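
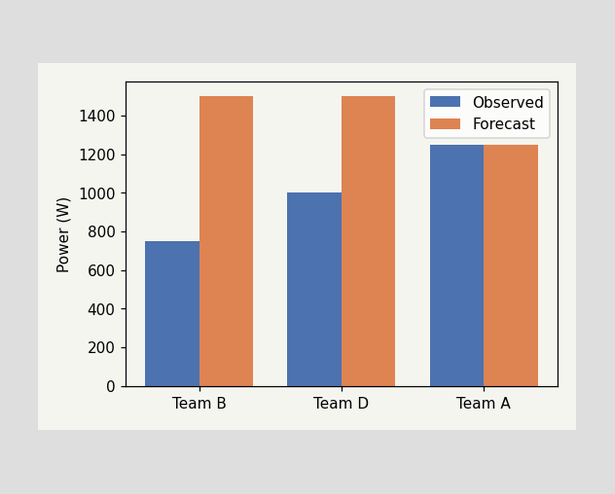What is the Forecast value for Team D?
The Forecast bar at Team D reaches 1500W on the y-axis.

1500W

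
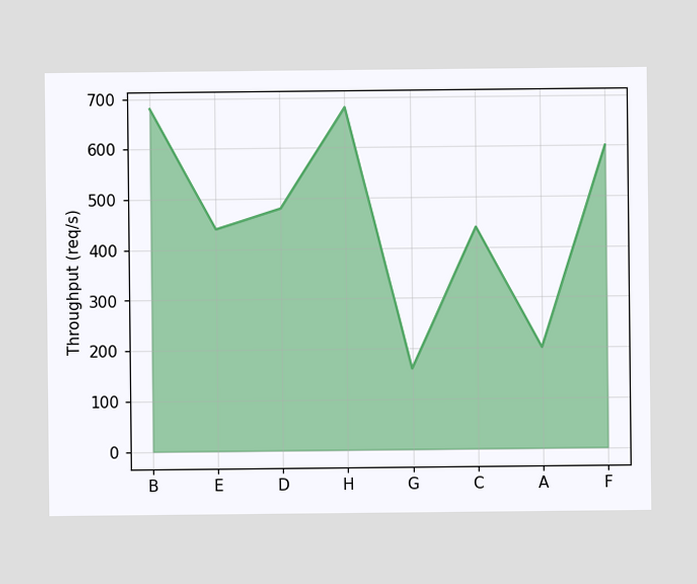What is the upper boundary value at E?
At E the upper boundary is at 440req/s.

440req/s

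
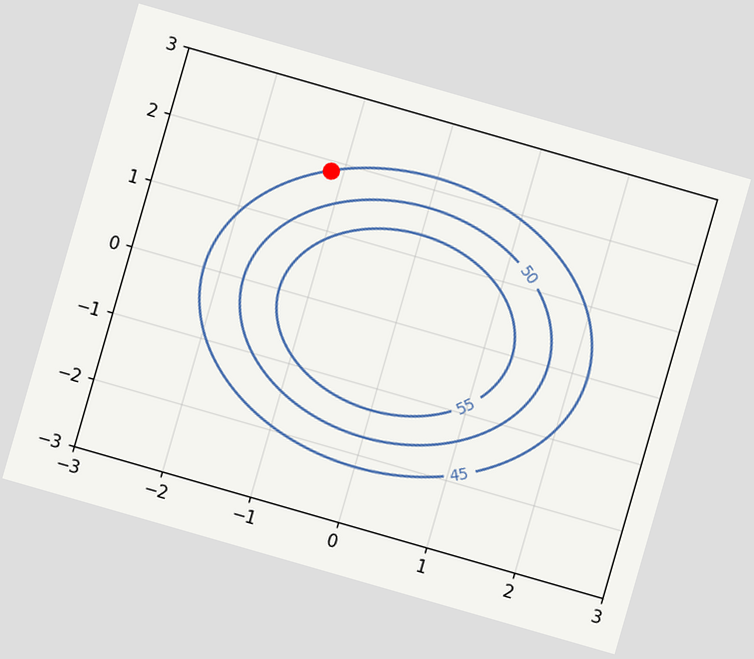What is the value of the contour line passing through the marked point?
45

The chart is tilted about 16° clockwise. The marked point sits on the contour labelled 45.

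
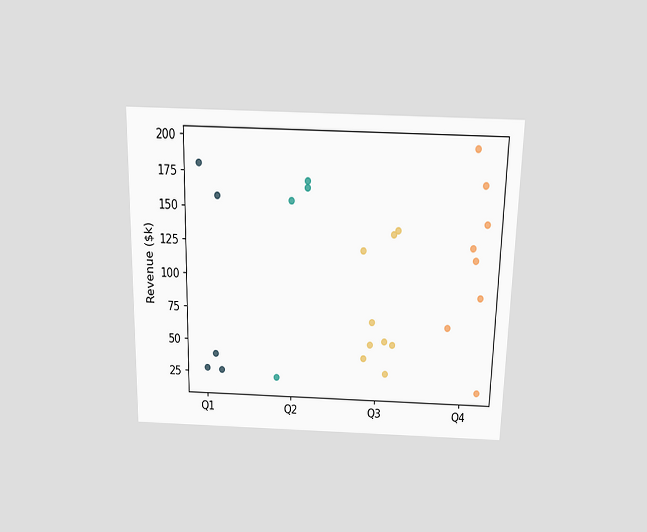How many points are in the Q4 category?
8

The chart is viewed slightly from above. Counting the markers in the Q4 column gives 8.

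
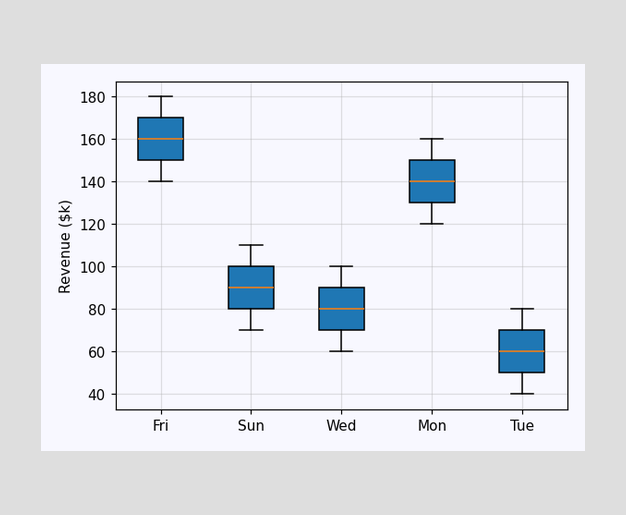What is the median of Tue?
The median line in the Tue box sits at $60k.

$60k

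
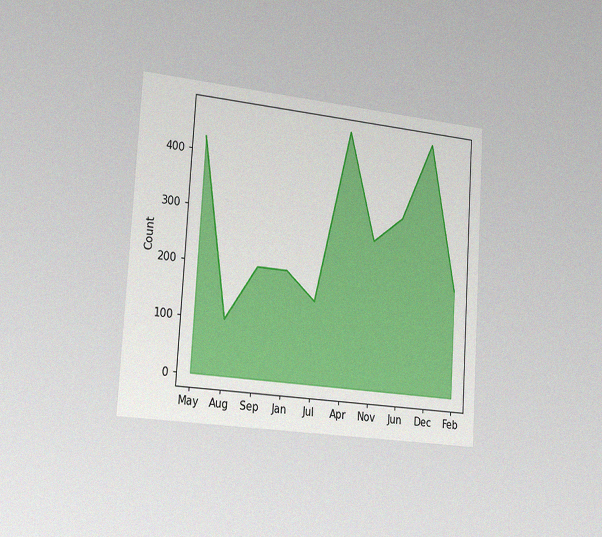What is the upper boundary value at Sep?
The chart is tilted about 4° clockwise and viewed slightly from the left, with some photo noise. At Sep the upper boundary is at 200.

200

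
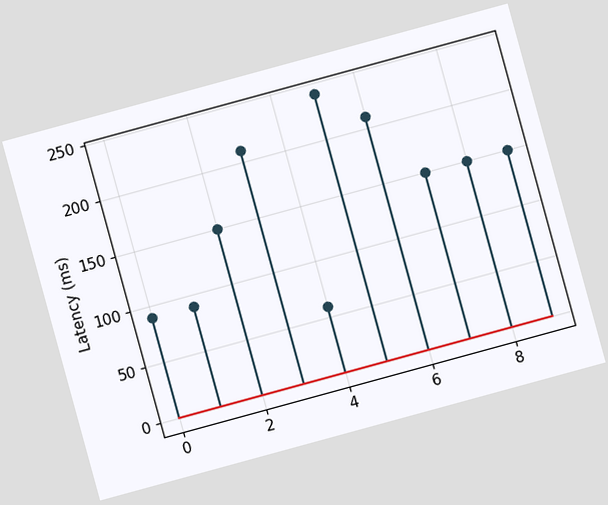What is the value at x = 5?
The chart is tilted about 15° counter-clockwise. The stem at x=5 reaches 240ms.

240ms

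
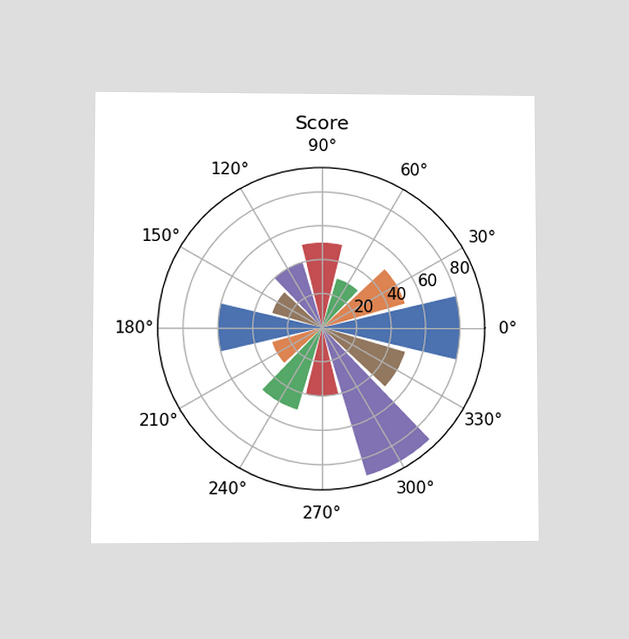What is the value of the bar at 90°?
50

The chart is viewed at a slight angle. The bar at 90° reaches 50 on the radial axis.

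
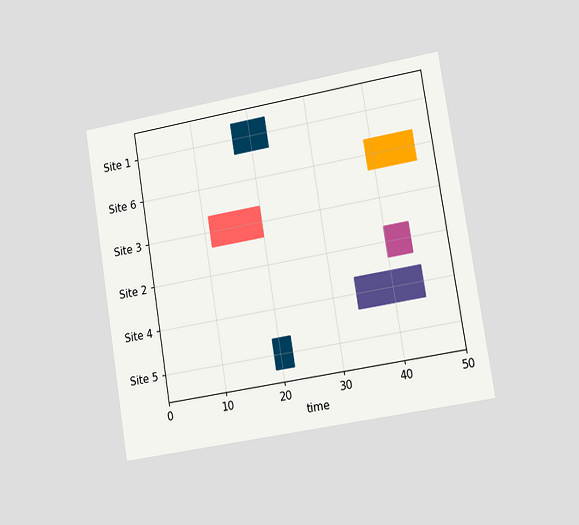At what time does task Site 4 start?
The chart is tilted about 9° counter-clockwise and viewed slightly from the right. The Site 4 bar begins at t=34.

34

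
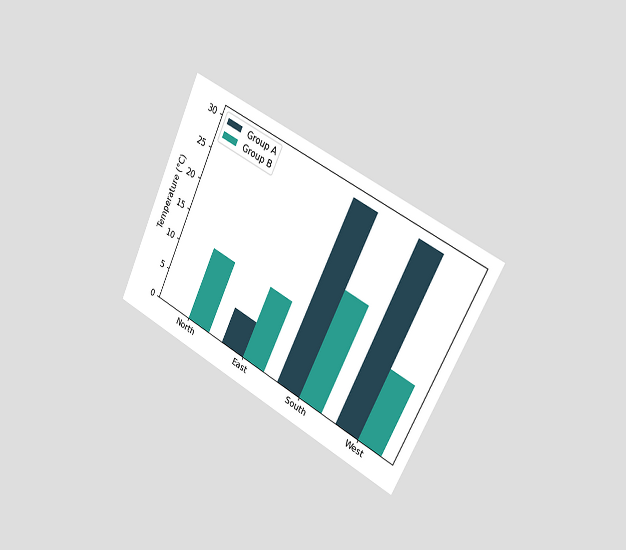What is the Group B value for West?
The chart is tilted about 26° clockwise and viewed slightly from the right. The Group B bar at West reaches 12°C on the y-axis.

12°C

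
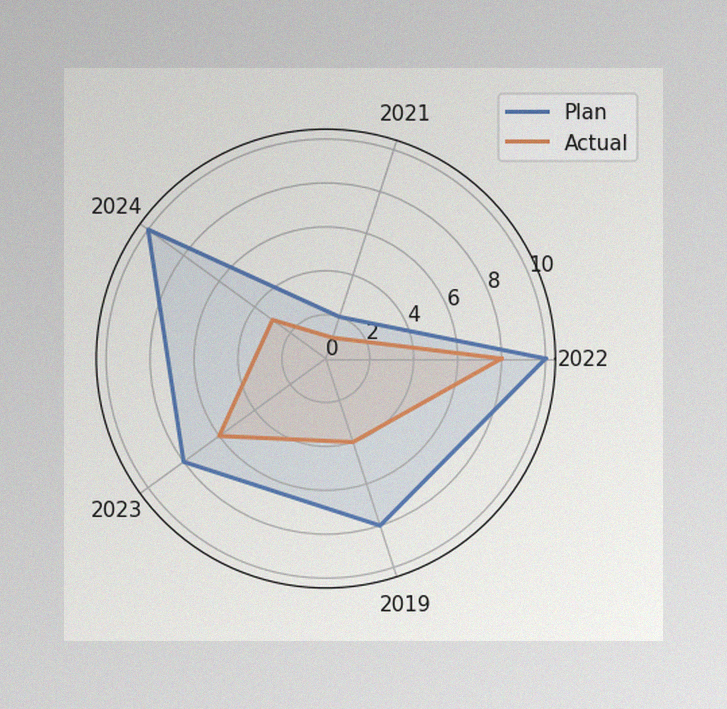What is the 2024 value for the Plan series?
10

The image has some photo noise and uneven lighting. On the 2024 axis, Plan reaches 10.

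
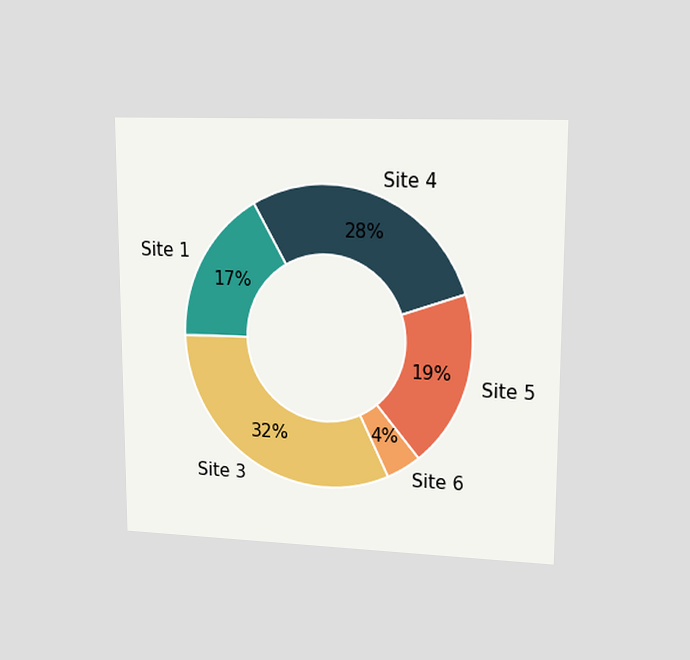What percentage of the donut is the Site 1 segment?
The chart is viewed at a slight angle. The Site 1 segment takes up 17% of the ring.

17%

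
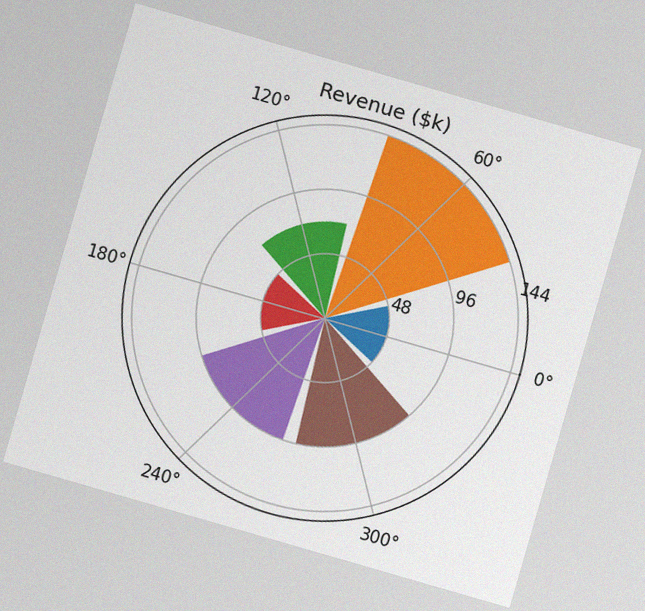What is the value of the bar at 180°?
The chart is tilted about 16° clockwise, with some photo noise. The bar at 180° reaches $48k on the radial axis.

$48k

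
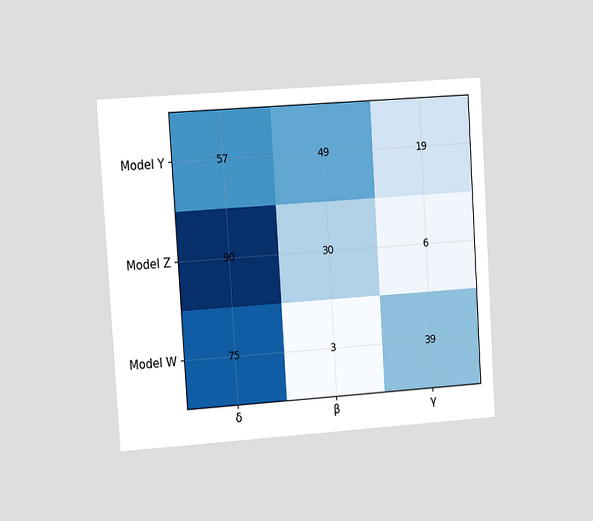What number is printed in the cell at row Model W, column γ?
39

The chart is tilted about 4° counter-clockwise and viewed at a slight angle. The (Model W, γ) cell reads 39.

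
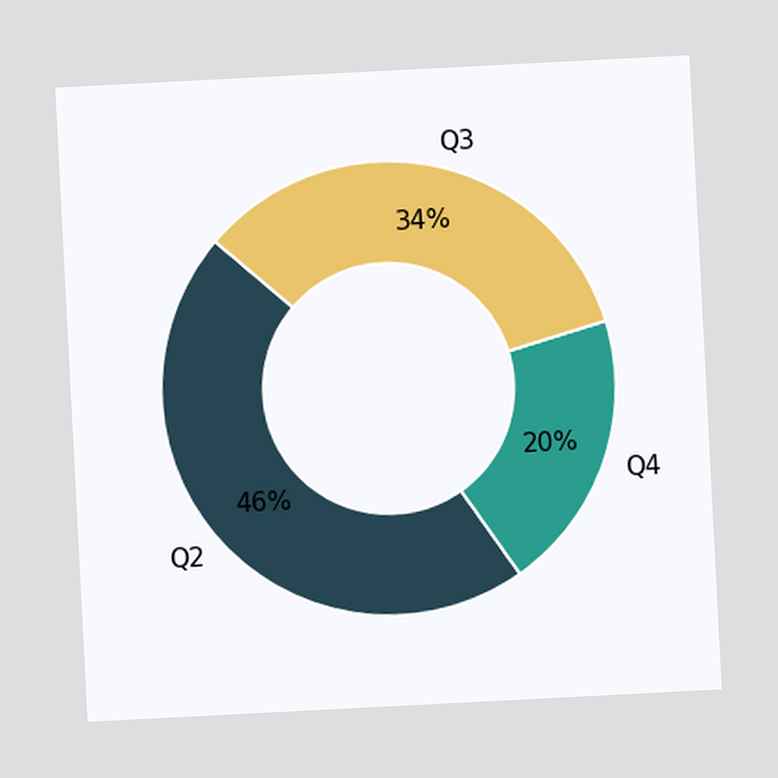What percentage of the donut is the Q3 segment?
The chart is tilted about 3° counter-clockwise. The Q3 segment takes up 34% of the ring.

34%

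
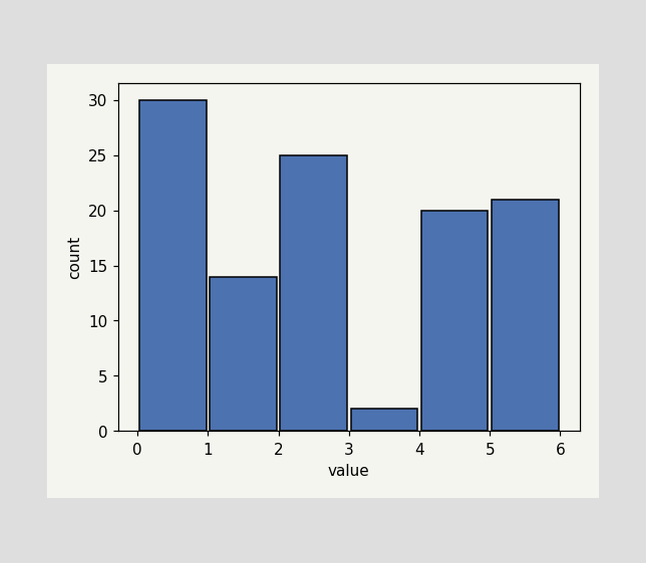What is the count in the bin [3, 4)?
The [3, 4) bin has height 2.

2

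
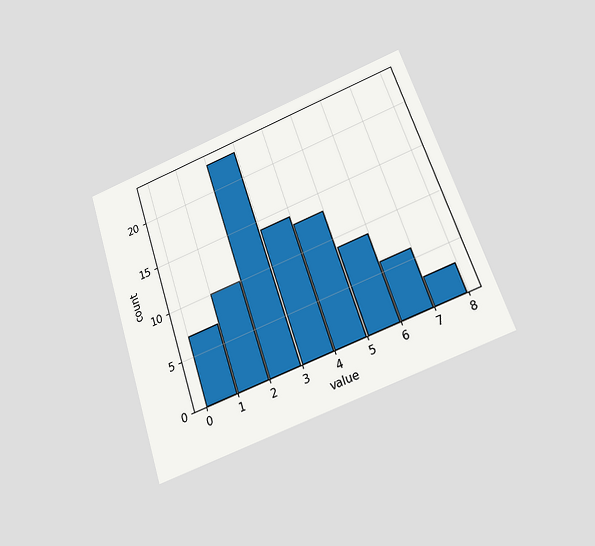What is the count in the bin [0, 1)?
The chart is tilted about 18° counter-clockwise and viewed slightly from below. The [0, 1) bin has height 7.

7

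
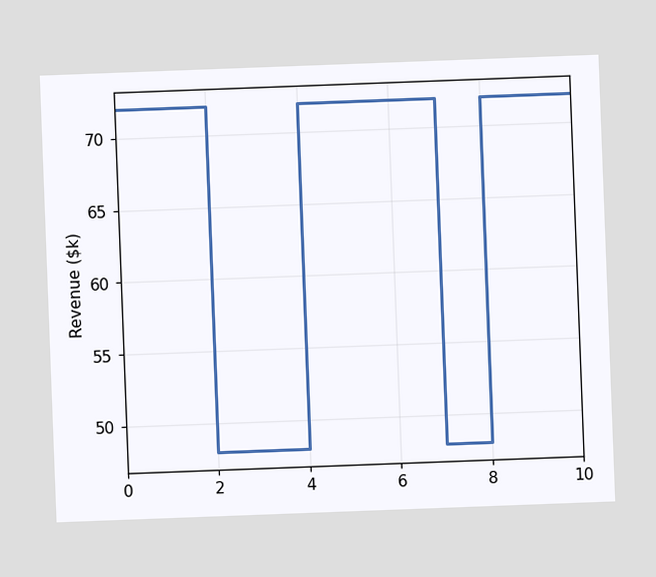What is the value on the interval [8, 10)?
$72k

The chart is tilted about 2° counter-clockwise. On [8, 10) the step sits at $72k.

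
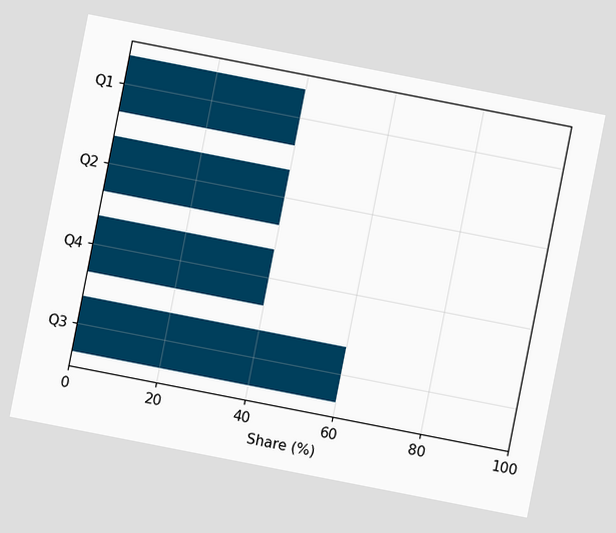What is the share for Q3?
60%

The chart is tilted about 11° clockwise. Reading along the chart's x-axis, the Q3 bar reaches 60%.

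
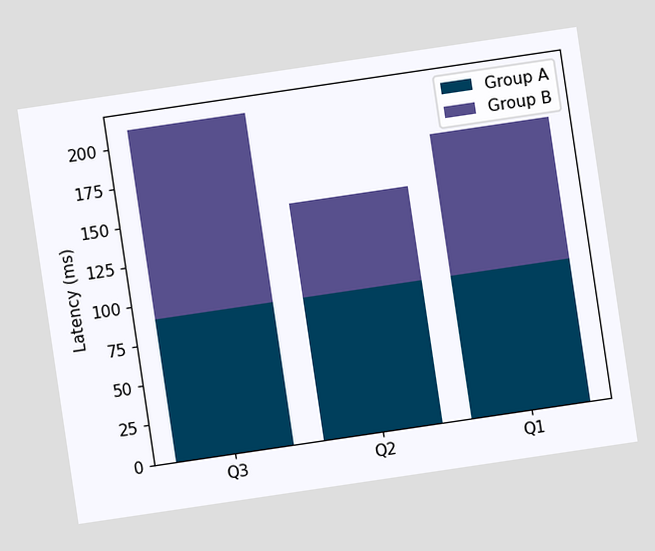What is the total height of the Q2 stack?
150ms

The chart is tilted about 8° counter-clockwise. The Q2 stack's top reaches 150ms on the y-axis.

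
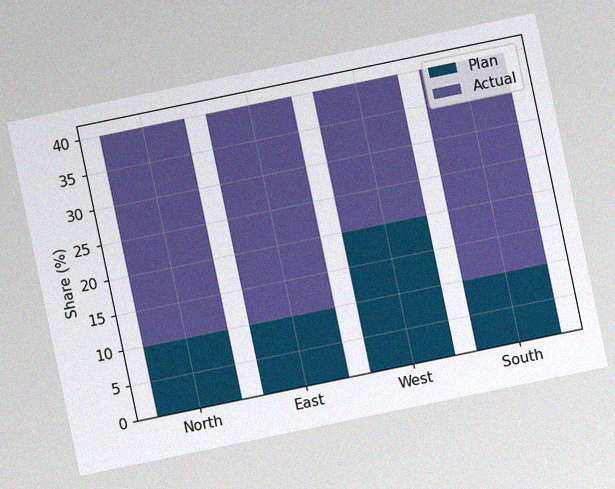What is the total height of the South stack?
40%

The chart is tilted about 12° counter-clockwise, with some photo noise. The South stack's top reaches 40% on the y-axis.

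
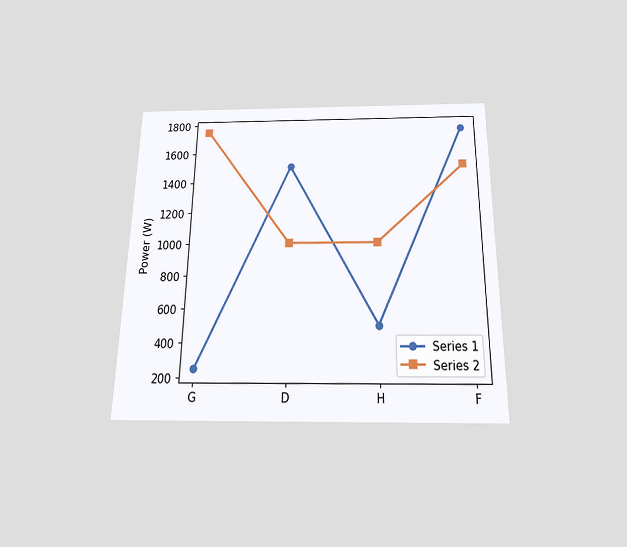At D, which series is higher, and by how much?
The chart is viewed slightly from below. At D, Series 1 sits above the other line by 500W.

Series 1, by 500W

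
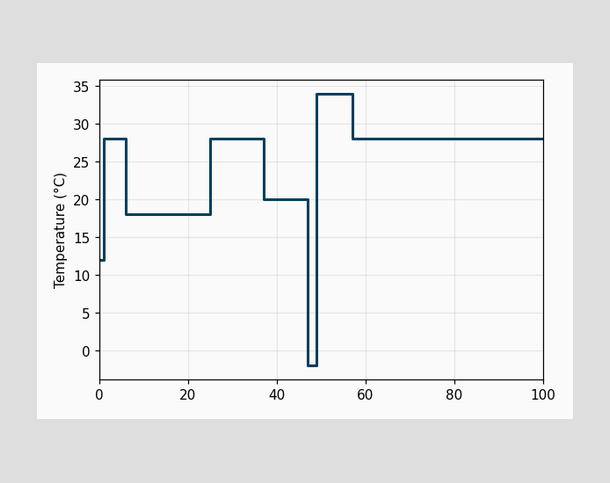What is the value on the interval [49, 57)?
34°C

On [49, 57) the step sits at 34°C.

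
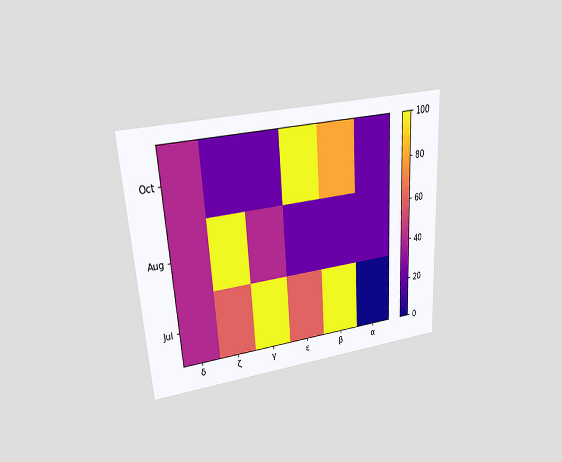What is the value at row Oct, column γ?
The chart is tilted about 3° counter-clockwise and viewed at a slight angle. Matching cell (Oct, γ) against the colorbar gives 20.

20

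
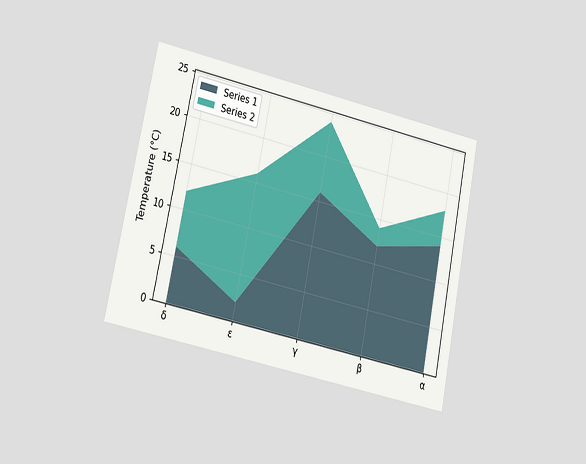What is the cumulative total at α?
The chart is tilted about 12° clockwise and viewed at a slight angle. The stacked total at α reaches 18°C.

18°C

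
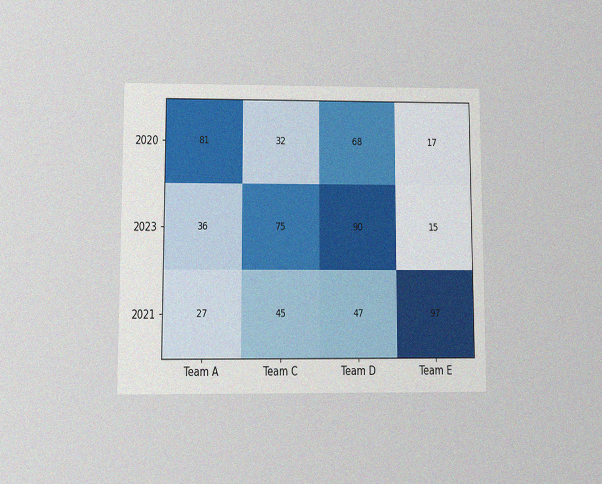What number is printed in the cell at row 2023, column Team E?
The chart is viewed at a slight angle, with some photo noise. The (2023, Team E) cell reads 15.

15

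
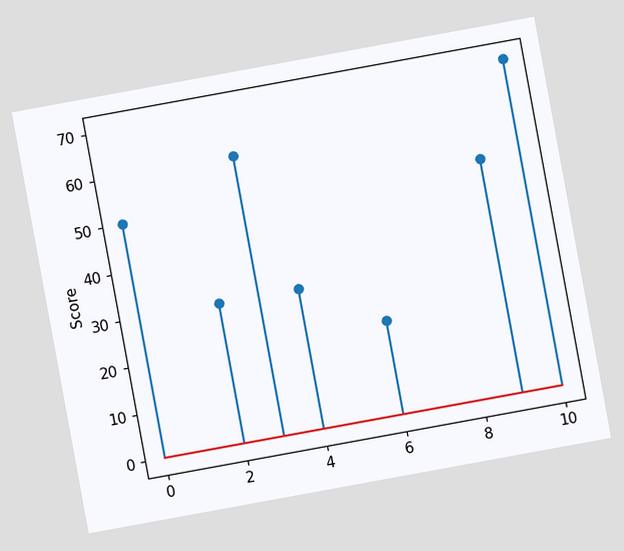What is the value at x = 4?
The chart is tilted about 10° counter-clockwise. The stem at x=4 reaches 30.

30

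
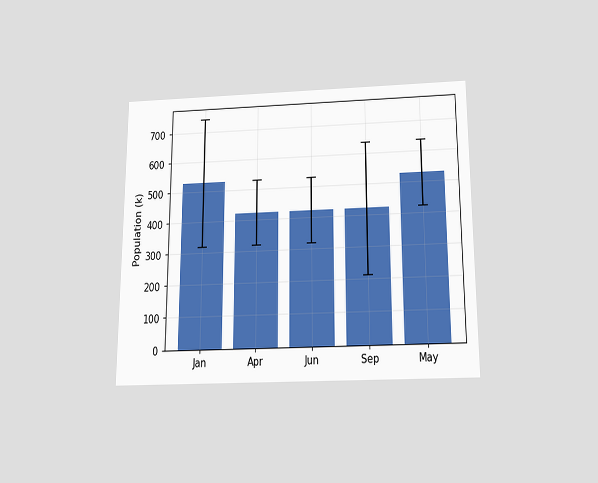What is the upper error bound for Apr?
The chart is viewed slightly from below. The Apr bar's upper whisker reaches 530k.

530k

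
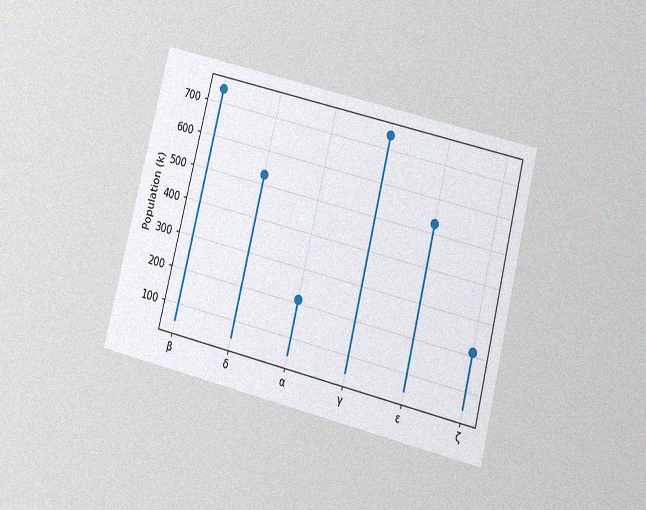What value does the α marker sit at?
The chart is tilted about 14° clockwise and viewed slightly from below, with some photo noise. The α marker sits at 212k.

212k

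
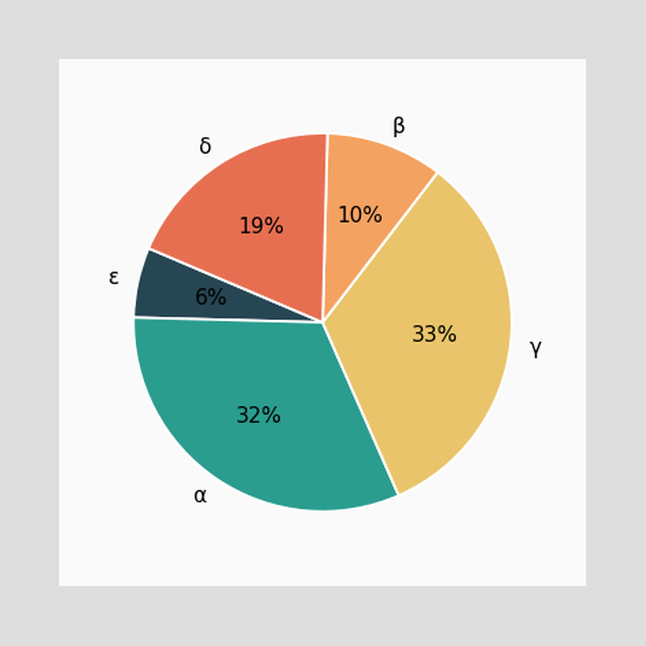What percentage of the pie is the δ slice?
19%

The δ slice takes up 19% of the pie.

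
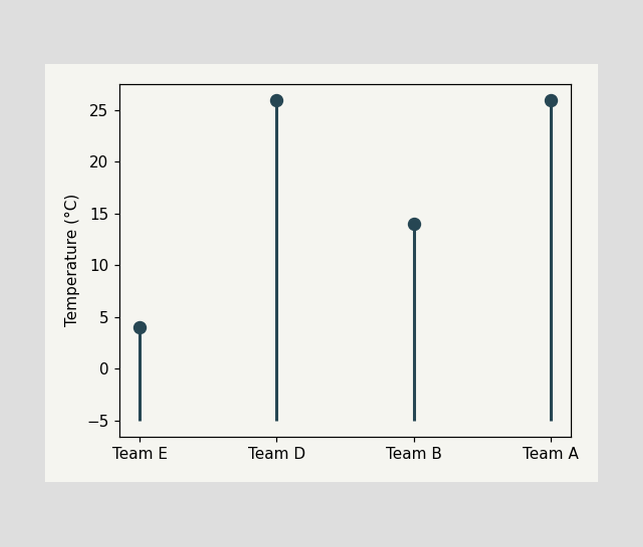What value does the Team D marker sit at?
26°C

The Team D marker sits at 26°C.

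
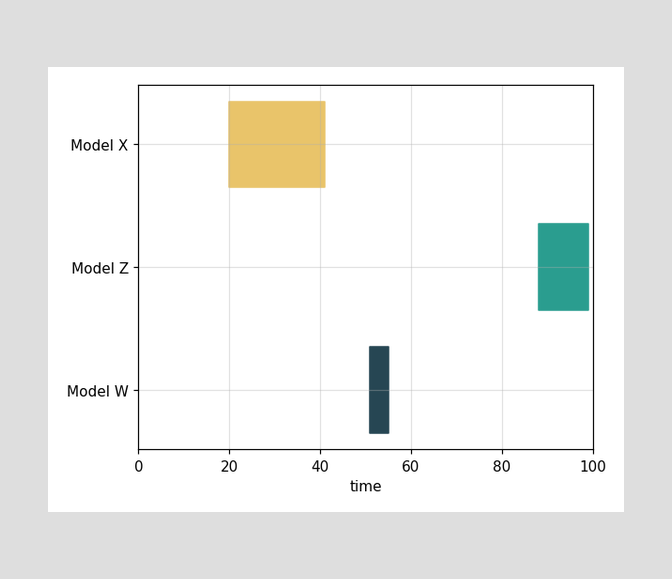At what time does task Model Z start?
The Model Z bar begins at t=88.

88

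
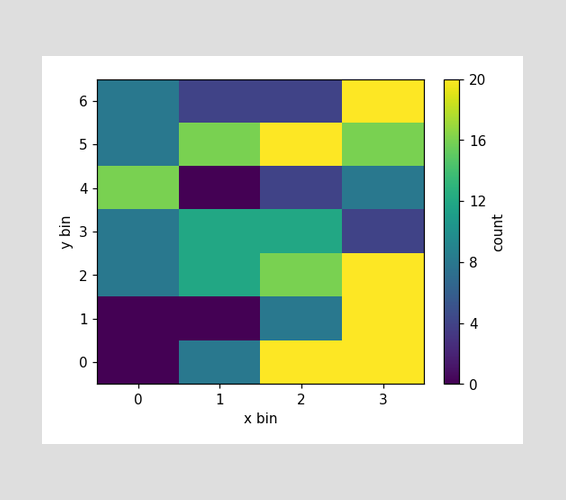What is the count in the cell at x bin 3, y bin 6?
Matching the cell (3, 6) against the colorbar gives 20.

20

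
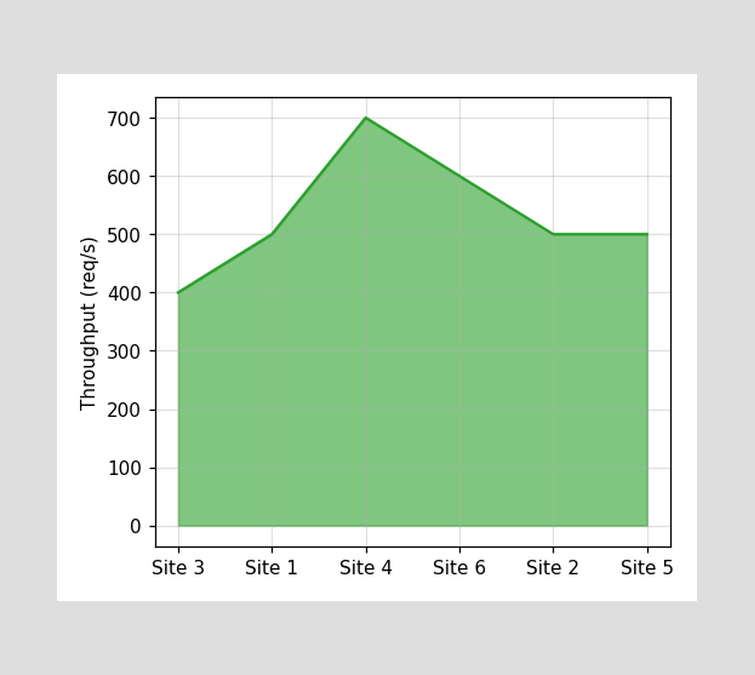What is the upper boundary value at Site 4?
At Site 4 the upper boundary is at 700req/s.

700req/s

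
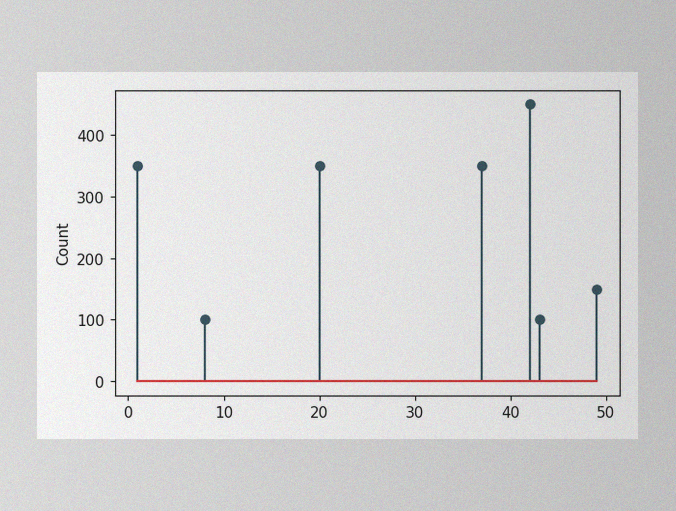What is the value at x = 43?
100

The image has some photo noise and uneven lighting. The stem at x=43 reaches 100.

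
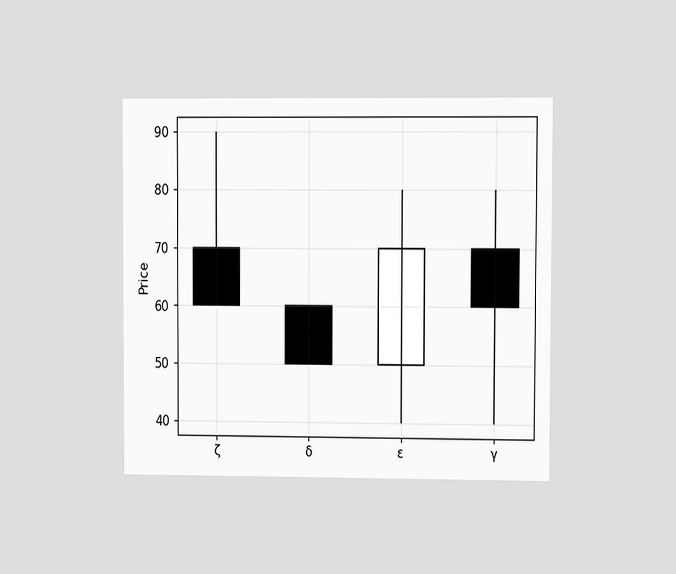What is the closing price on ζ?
60

The chart is viewed at a slight angle. The ζ candle closes at 60.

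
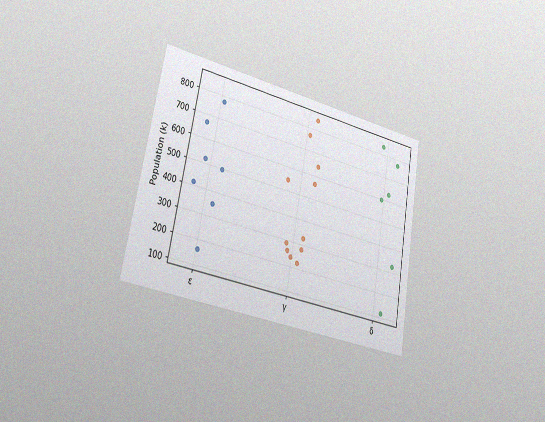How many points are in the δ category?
6

The chart is tilted about 10° clockwise and viewed slightly from the left, with some photo noise. Counting the markers in the δ column gives 6.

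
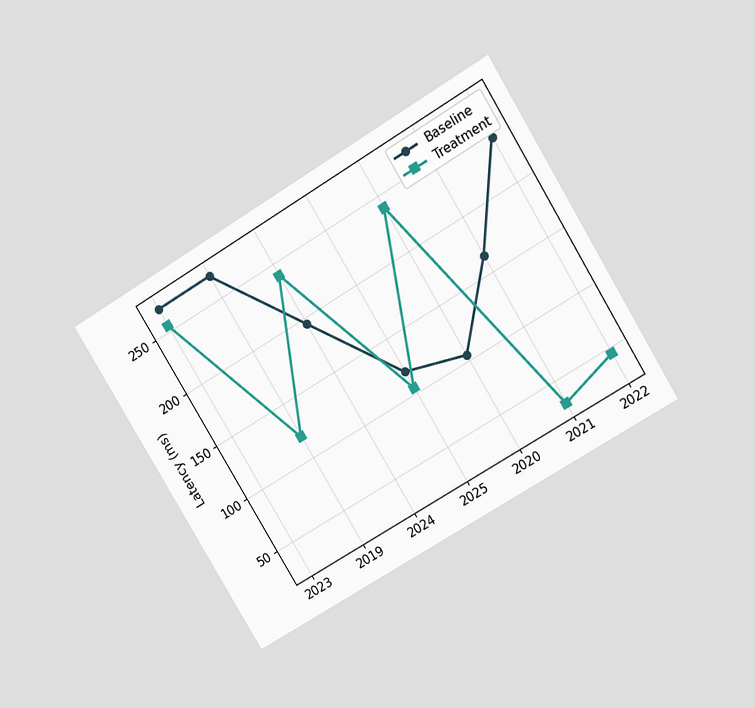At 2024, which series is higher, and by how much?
Treatment, by 45ms

The chart is tilted about 31° counter-clockwise and viewed at a slight angle. At 2024, Treatment sits above the other line by 45ms.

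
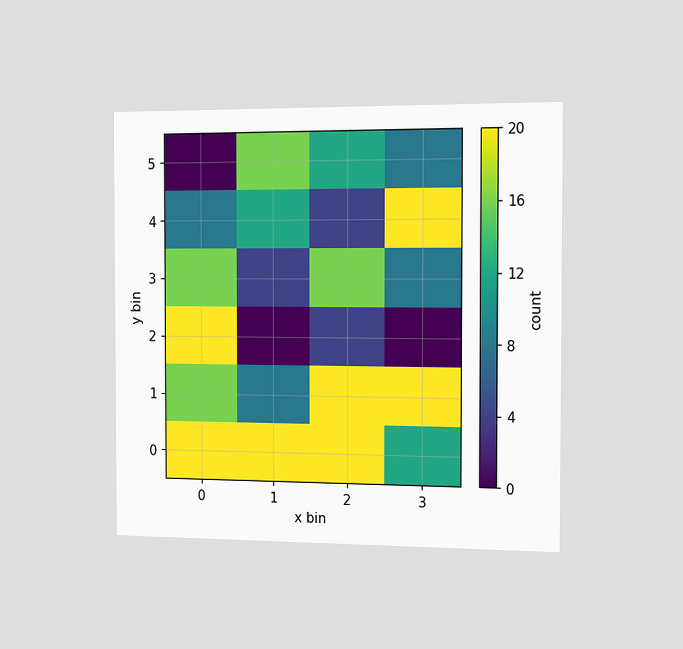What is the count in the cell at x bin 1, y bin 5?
16

The chart is viewed slightly from the right. Matching the cell (1, 5) against the colorbar gives 16.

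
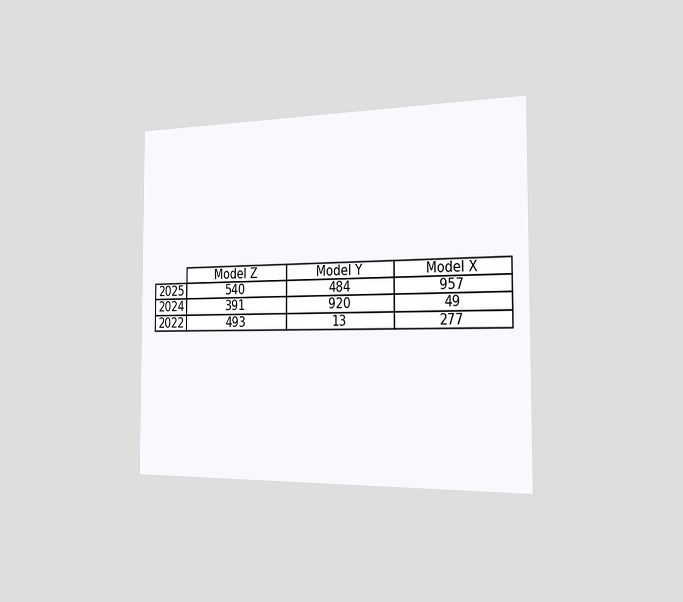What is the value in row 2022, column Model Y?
The chart is viewed slightly from the right. The (2022, Model Y) cell reads 13.

13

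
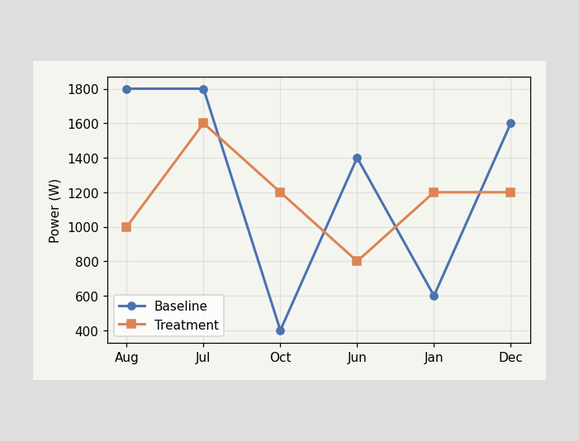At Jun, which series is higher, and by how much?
Baseline, by 600W

At Jun, Baseline sits above the other line by 600W.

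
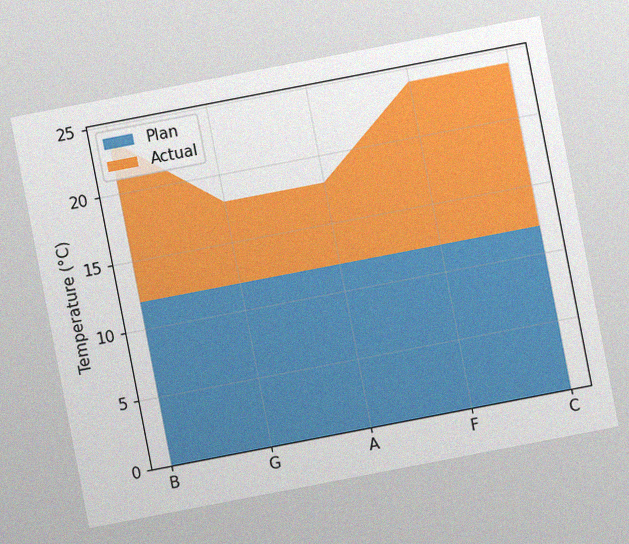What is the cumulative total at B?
24°C

The chart is tilted about 11° counter-clockwise, with some photo noise. The stacked total at B reaches 24°C.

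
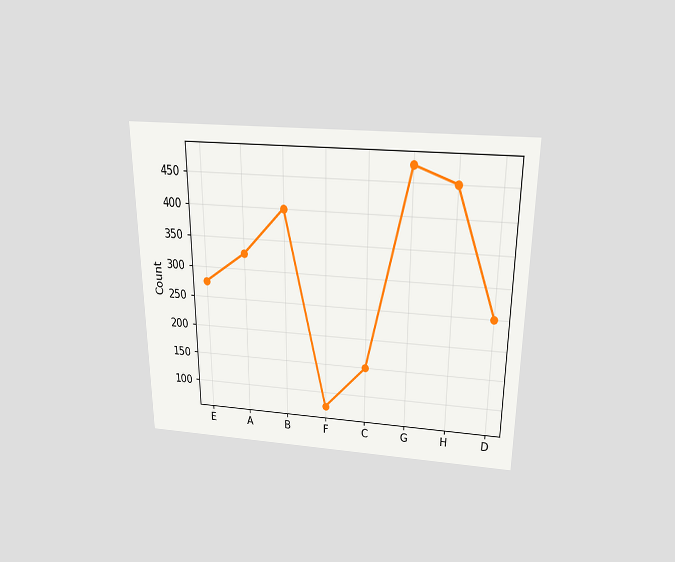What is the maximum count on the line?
The chart is viewed slightly from above. The highest point is at G, and reading across to the y-axis gives 475.

475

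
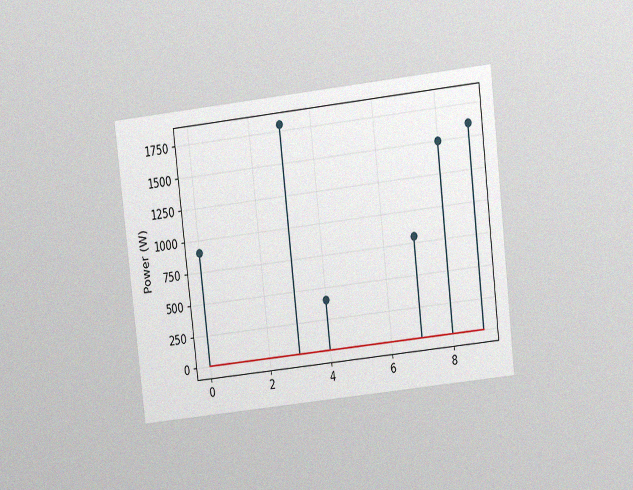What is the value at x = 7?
800W

The chart is tilted about 7° counter-clockwise and viewed at a slight angle, with some photo noise. The stem at x=7 reaches 800W.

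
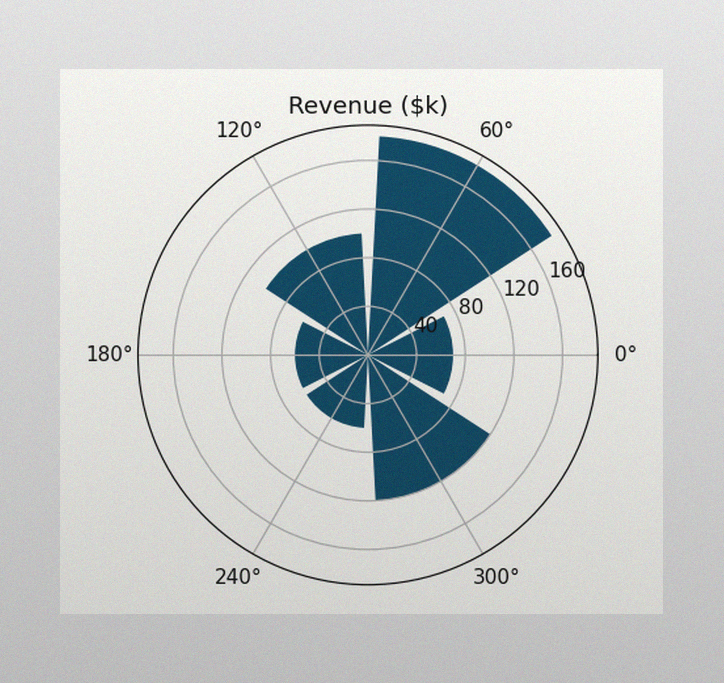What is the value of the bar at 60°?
The image has some photo noise and uneven lighting. The bar at 60° reaches $180k on the radial axis.

$180k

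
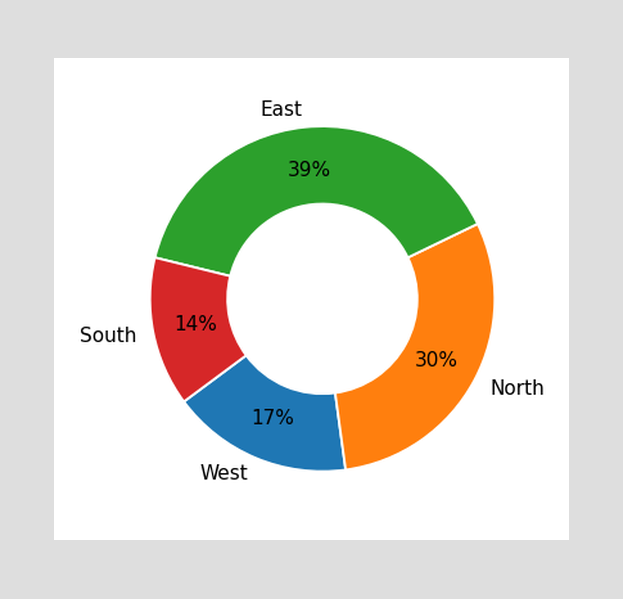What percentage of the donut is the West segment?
The West segment takes up 17% of the ring.

17%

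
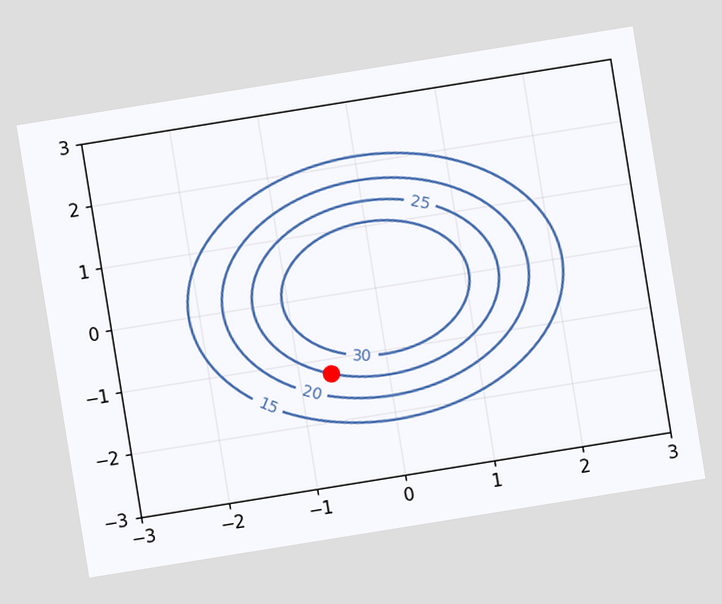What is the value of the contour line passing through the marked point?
The chart is tilted about 9° counter-clockwise. The marked point sits on the contour labelled 25.

25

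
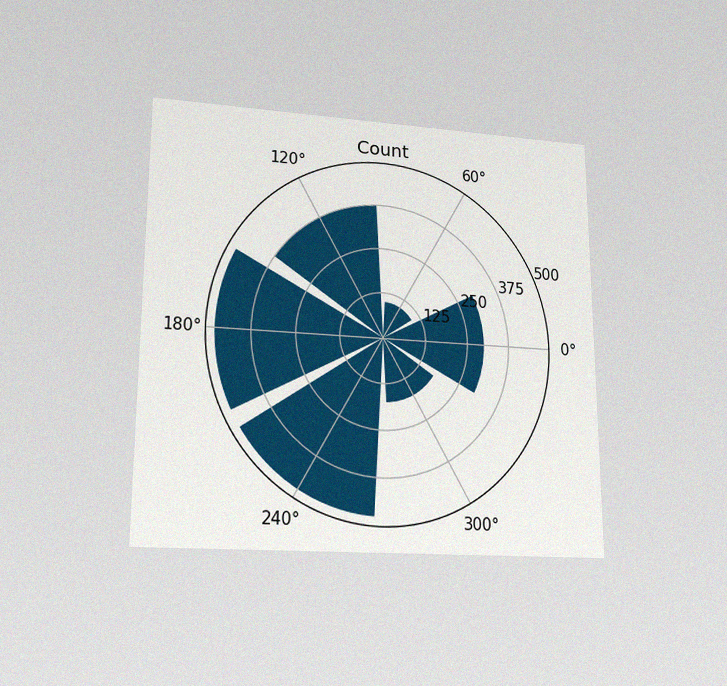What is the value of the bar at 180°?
The chart is viewed at a slight angle, with some photo noise. The bar at 180° reaches 475 on the radial axis.

475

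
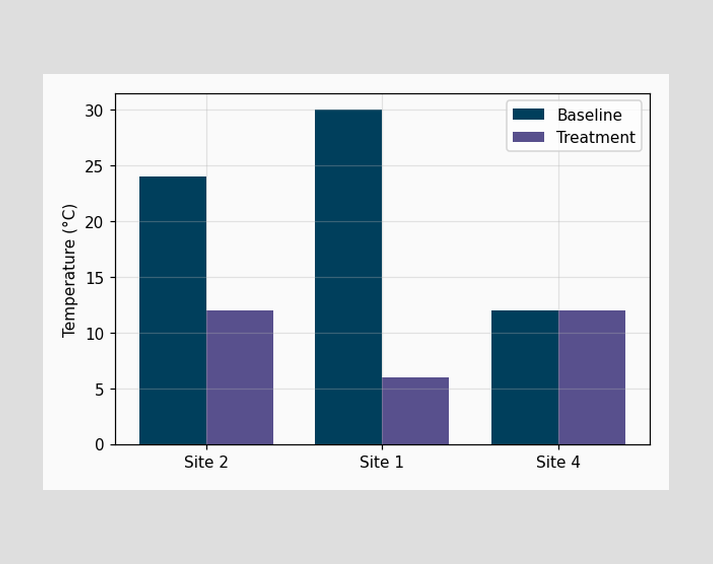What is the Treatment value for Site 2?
12°C

The Treatment bar at Site 2 reaches 12°C on the y-axis.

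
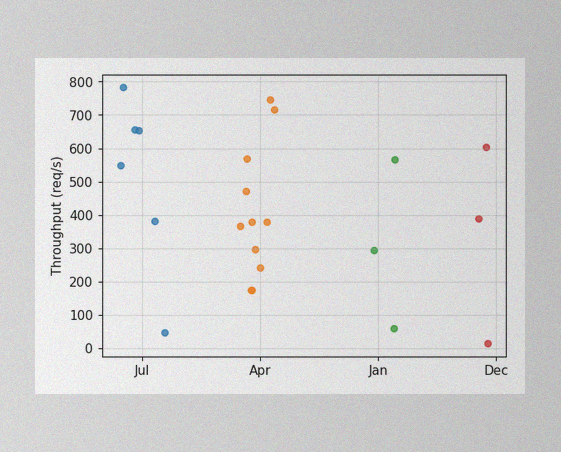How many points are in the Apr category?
11

The image has some photo noise and uneven lighting. Counting the markers in the Apr column gives 11.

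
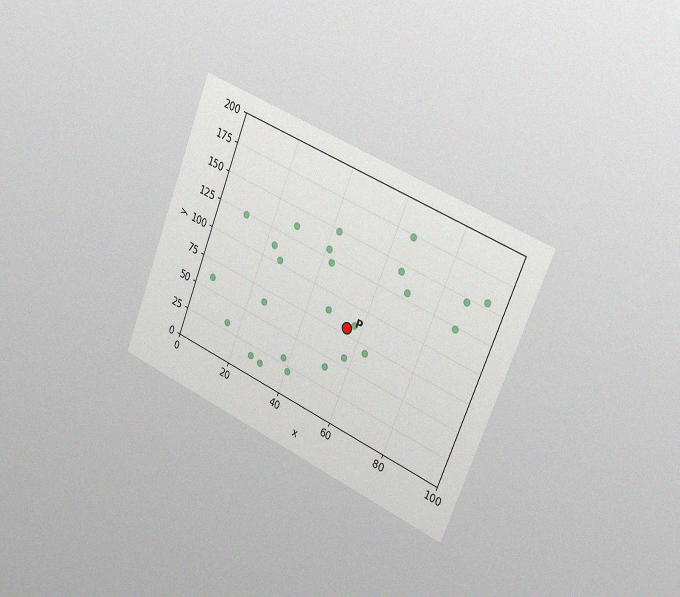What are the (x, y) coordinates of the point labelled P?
(55, 80)

The chart is tilted about 22° clockwise and viewed slightly from the right, with some photo noise. Following the gridlines from P to each axis, P sits at (55, 80).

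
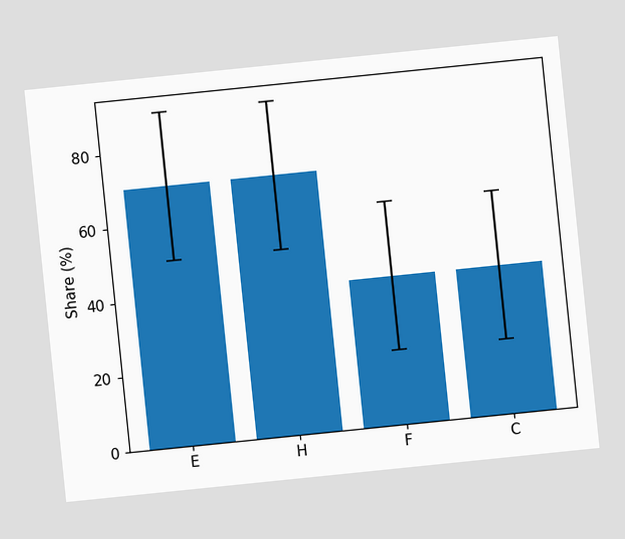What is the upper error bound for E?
The chart is tilted about 6° counter-clockwise. The E bar's upper whisker reaches 90%.

90%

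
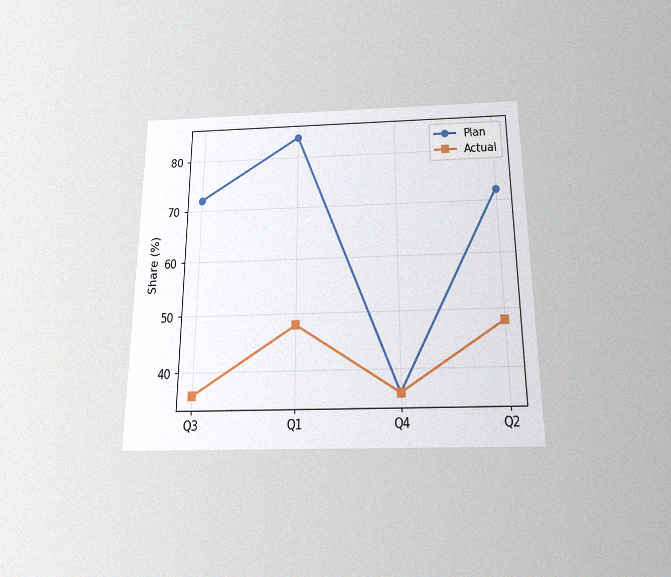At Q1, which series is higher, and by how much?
Plan, by 36%

The chart is viewed slightly from below, with some photo noise. At Q1, Plan sits above the other line by 36%.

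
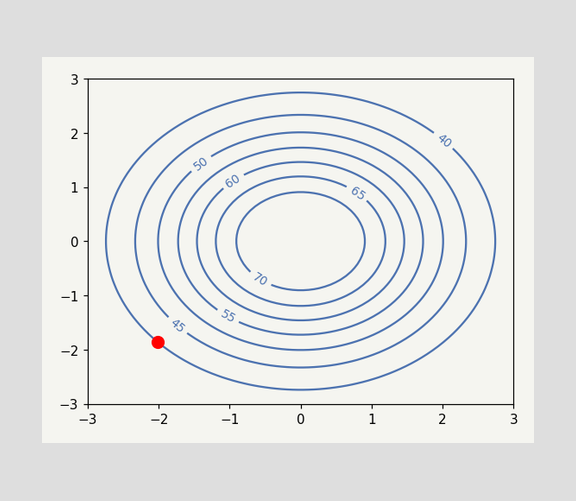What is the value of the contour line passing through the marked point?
The marked point sits on the contour labelled 40.

40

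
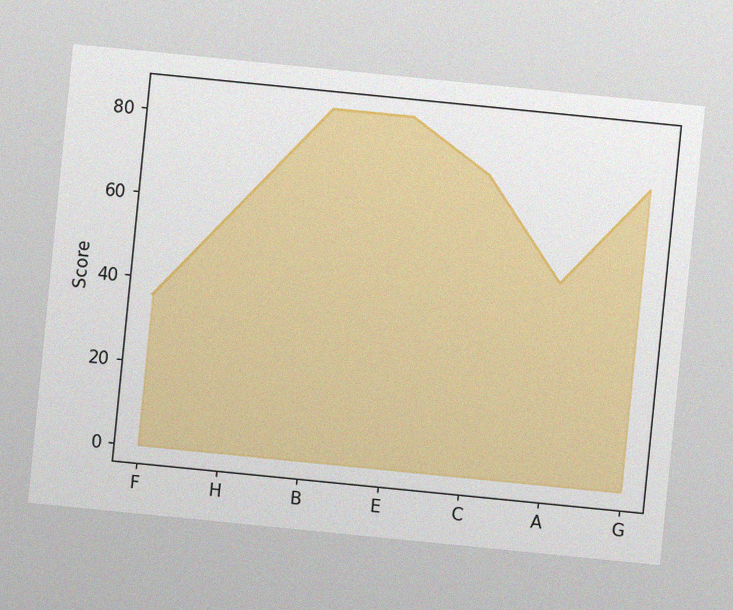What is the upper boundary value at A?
48

The chart is tilted about 6° clockwise, with some photo noise. At A the upper boundary is at 48.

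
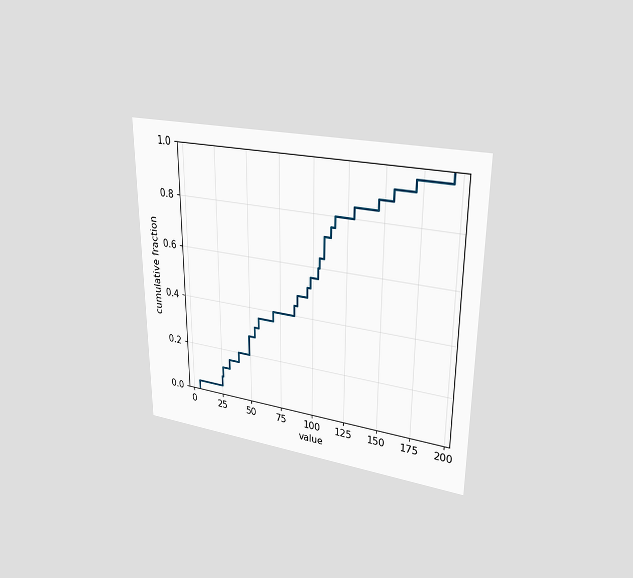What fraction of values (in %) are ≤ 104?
The chart is viewed at a slight angle. At x=104 the ECDF step is at 60%.

60%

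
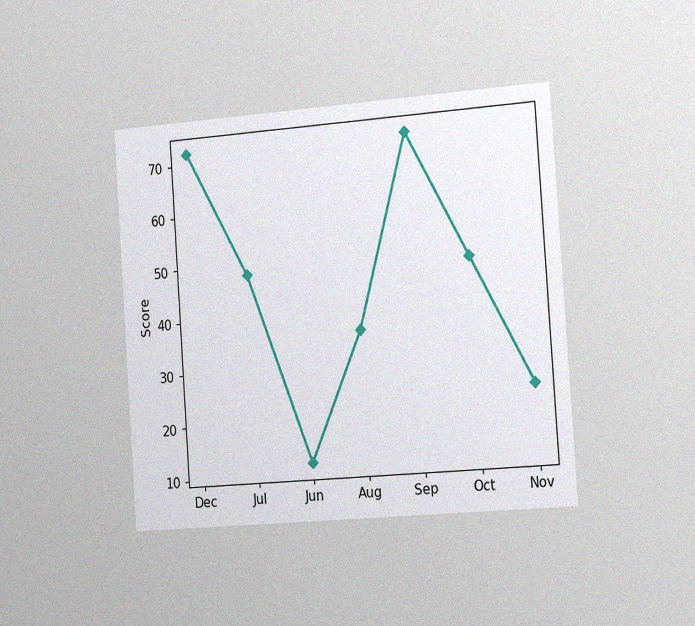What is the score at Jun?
12

The chart is tilted about 4° counter-clockwise and viewed slightly from the right, with some photo noise. At Jun, the line is at 12.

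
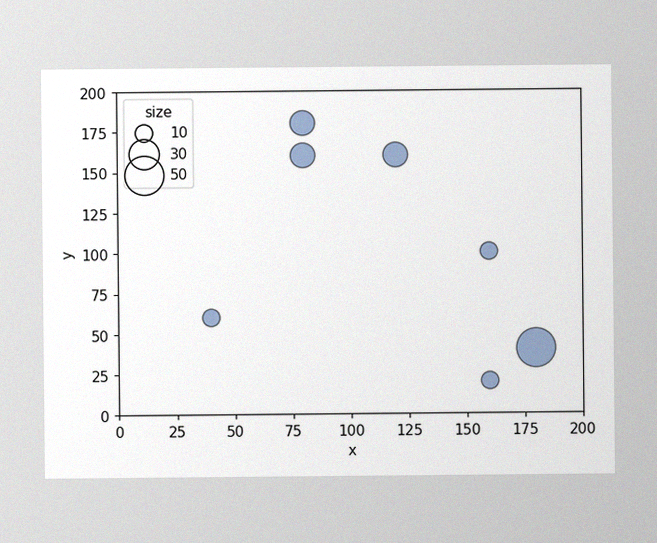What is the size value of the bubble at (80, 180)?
20

The image has some photo noise and uneven lighting. Matching the bubble at (80, 180) against the size legend gives 20.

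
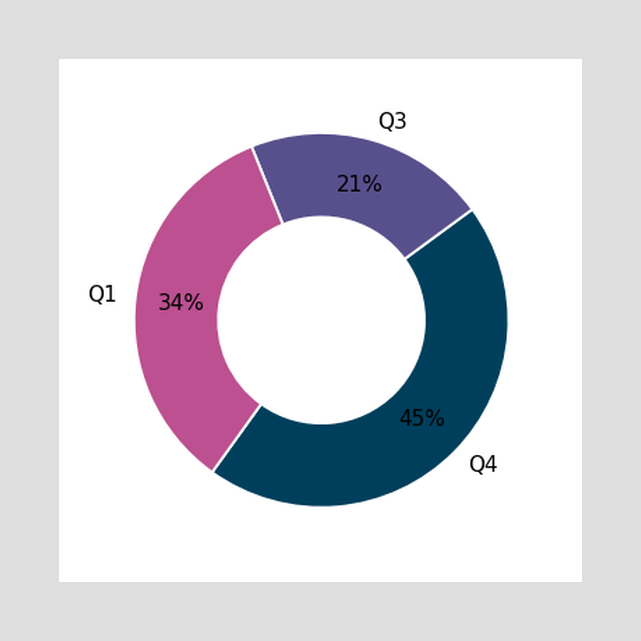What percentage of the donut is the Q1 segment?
34%

The Q1 segment takes up 34% of the ring.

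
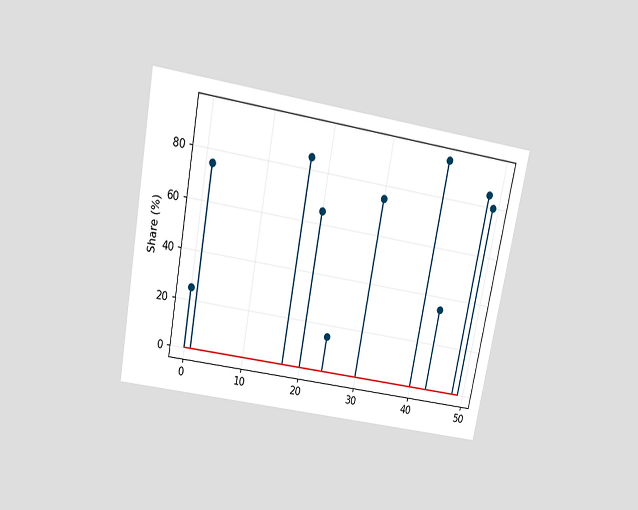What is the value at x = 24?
The chart is tilted about 10° clockwise and viewed slightly from above. The stem at x=24 reaches 15%.

15%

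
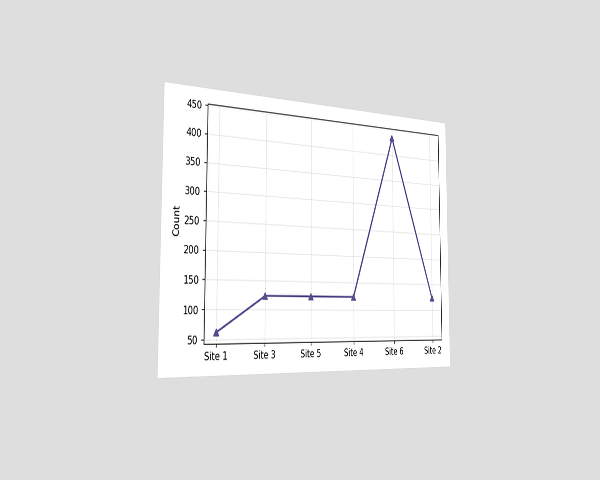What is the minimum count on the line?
62

The chart is viewed slightly from the left. The lowest point is at Site 1, and reading across to the y-axis gives 62.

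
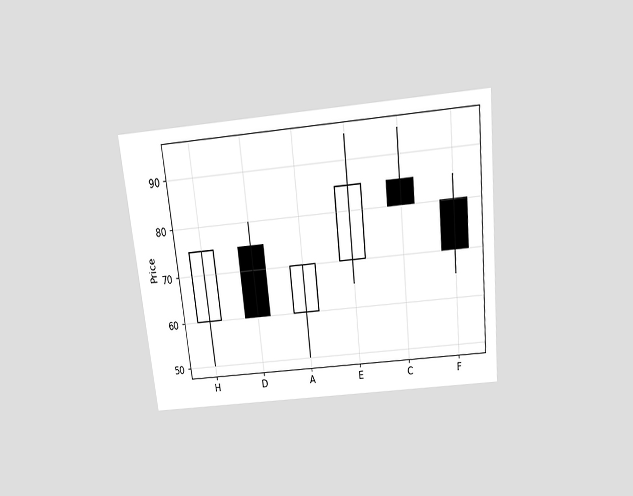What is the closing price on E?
85

The chart is tilted about 6° counter-clockwise and viewed slightly from above. The E candle closes at 85.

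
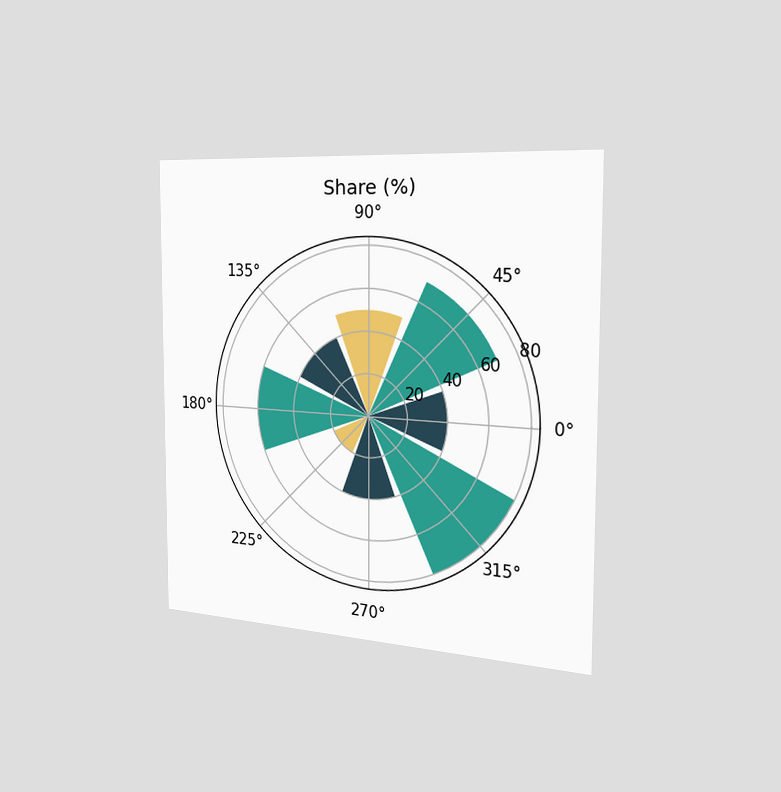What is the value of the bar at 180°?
60%

The chart is viewed slightly from the right. The bar at 180° reaches 60% on the radial axis.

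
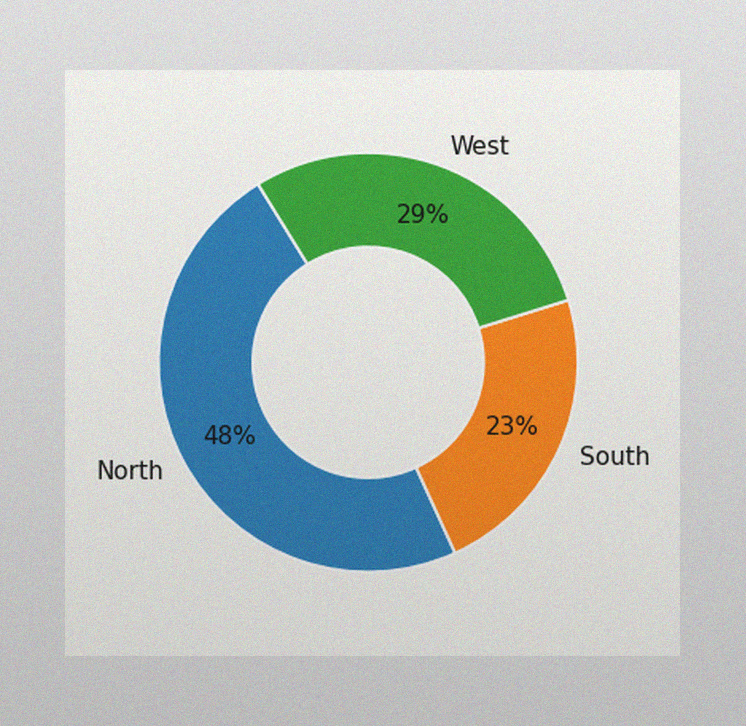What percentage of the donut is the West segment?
The image has some photo noise and uneven lighting. The West segment takes up 29% of the ring.

29%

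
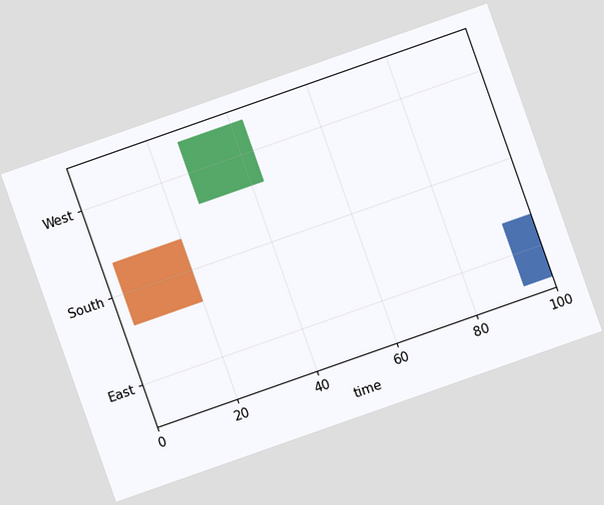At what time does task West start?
27

The chart is tilted about 19° counter-clockwise. The West bar begins at t=27.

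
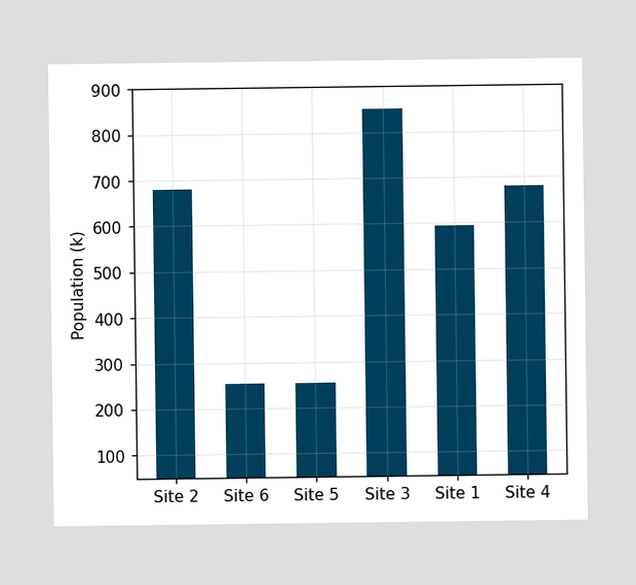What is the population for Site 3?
850k

Reading along the chart's y-axis, the Site 3 bar reaches 850k.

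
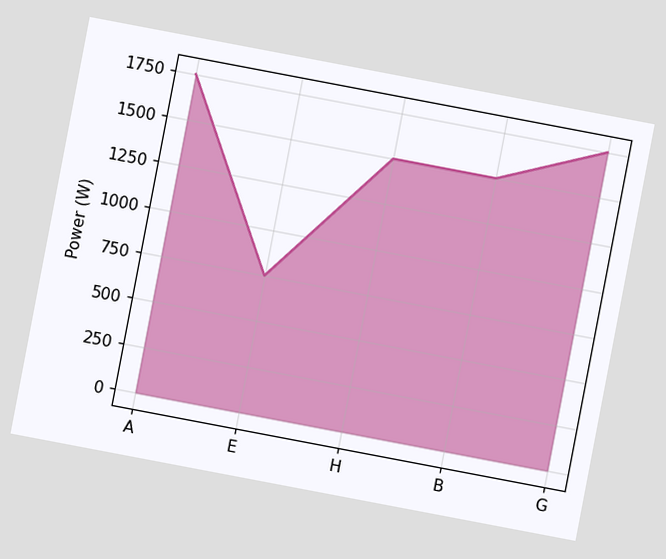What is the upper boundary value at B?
1500W

The chart is tilted about 11° clockwise. At B the upper boundary is at 1500W.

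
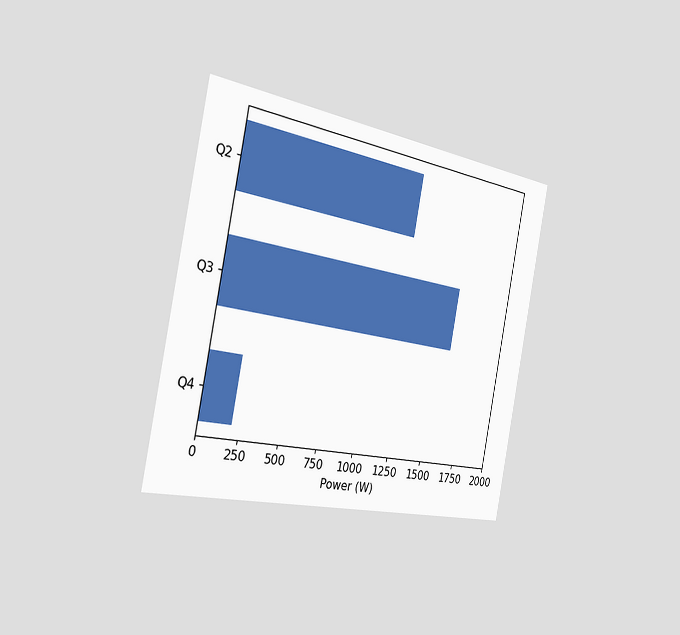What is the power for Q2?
The chart is tilted about 11° clockwise and viewed slightly from the left. Reading along the chart's x-axis, the Q2 bar reaches 1200W.

1200W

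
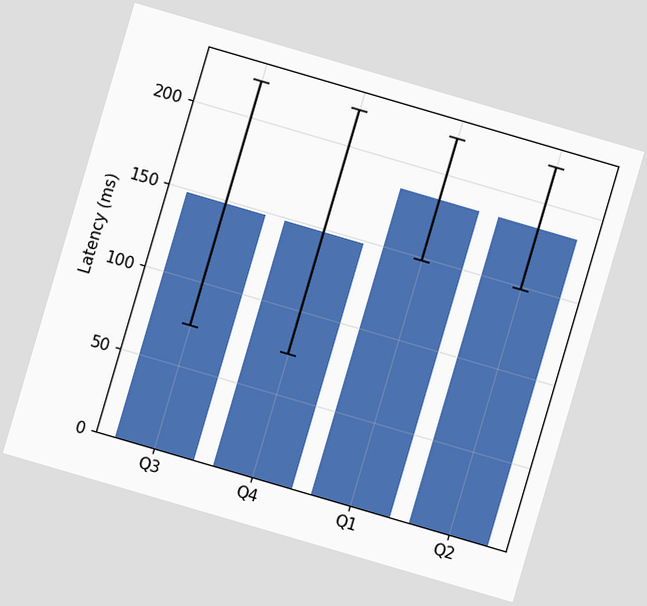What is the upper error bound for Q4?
The chart is tilted about 16° clockwise. The Q4 bar's upper whisker reaches 222ms.

222ms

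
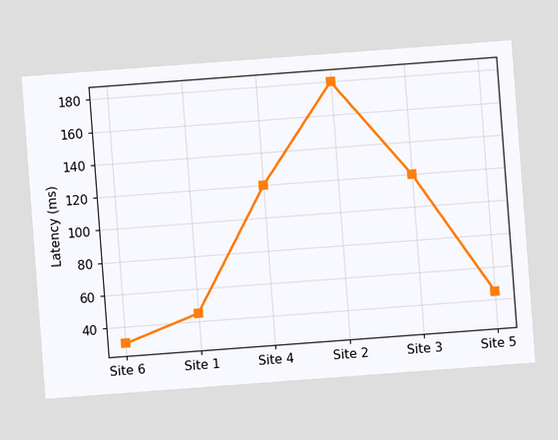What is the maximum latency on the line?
180ms

The chart is tilted about 4° counter-clockwise. The highest point is at Site 2, and reading across to the y-axis gives 180ms.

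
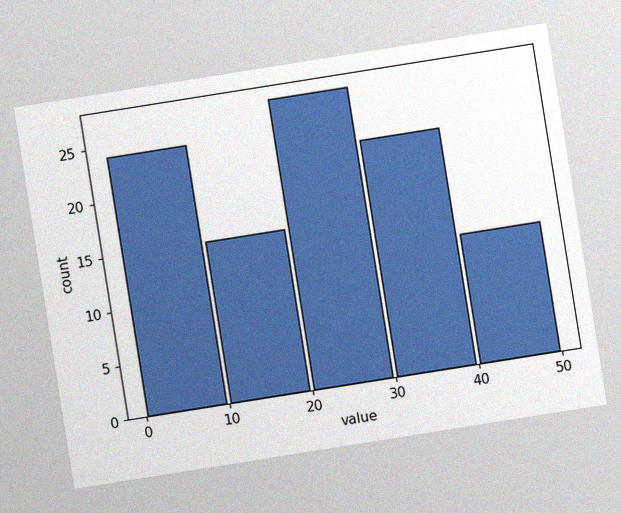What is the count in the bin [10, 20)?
15

The chart is tilted about 9° counter-clockwise, with some photo noise. The [10, 20) bin has height 15.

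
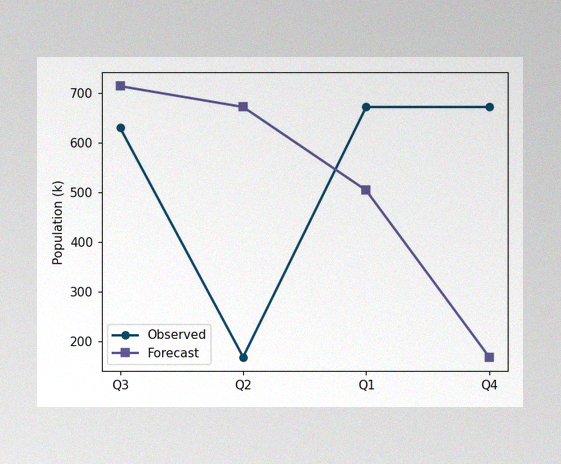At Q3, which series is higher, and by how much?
The image has some photo noise and uneven lighting. At Q3, Forecast sits above the other line by 84k.

Forecast, by 84k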